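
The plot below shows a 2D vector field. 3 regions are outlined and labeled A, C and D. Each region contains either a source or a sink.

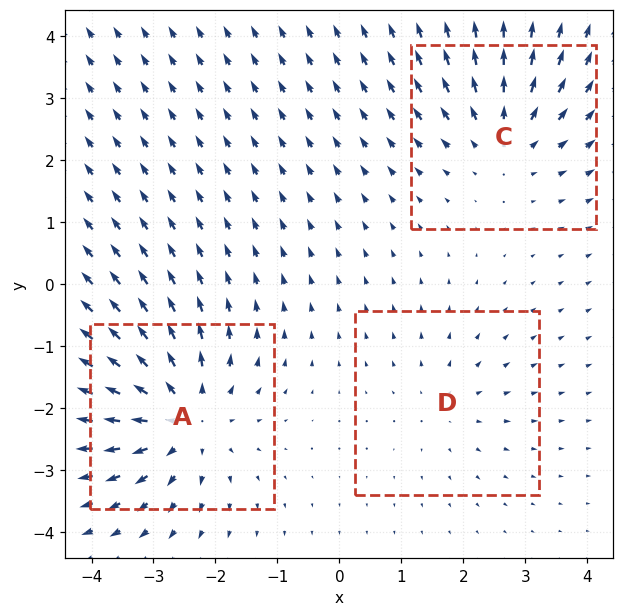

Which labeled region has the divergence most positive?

A

Divergence at each region's feature centre — A: about +5, C: about +3, D: about +2. Region A is most positive.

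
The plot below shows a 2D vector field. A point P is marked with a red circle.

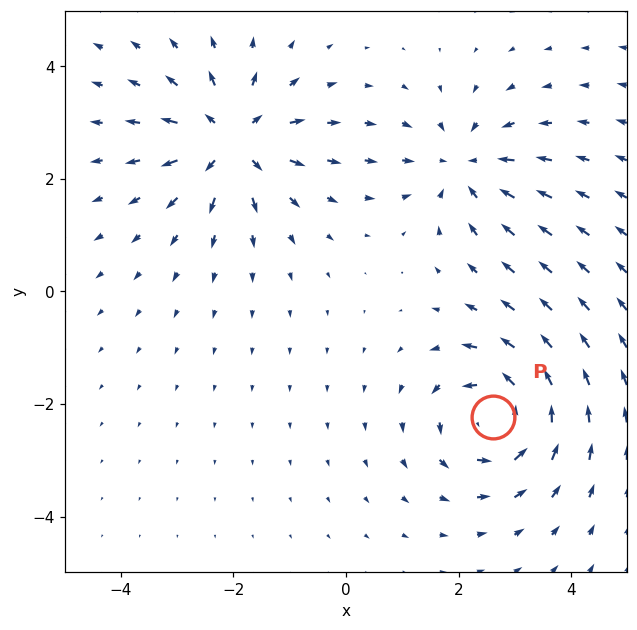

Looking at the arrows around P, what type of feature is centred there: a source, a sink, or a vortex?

At P (2.6, -2.2) the arrows circulate counterclockwise. Divergence ≈0, curl about +4 — near-zero divergence with nonzero curl is a vortex.

vortex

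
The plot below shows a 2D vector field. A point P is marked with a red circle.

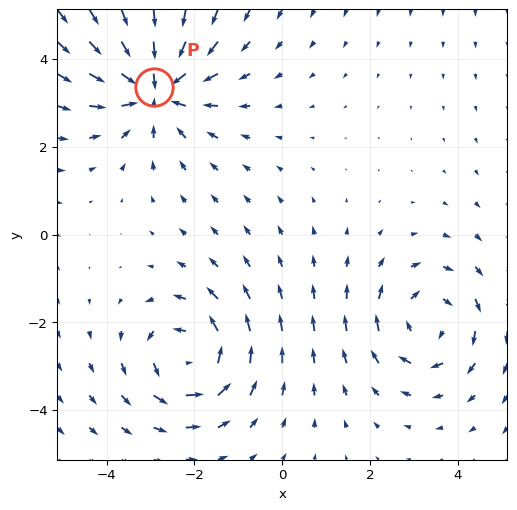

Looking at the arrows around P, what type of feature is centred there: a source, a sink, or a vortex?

sink

At P (-2.9, 3.4) the arrows converge inward. Divergence about -4, curl ≈0 — negative divergence with near-zero curl is a sink.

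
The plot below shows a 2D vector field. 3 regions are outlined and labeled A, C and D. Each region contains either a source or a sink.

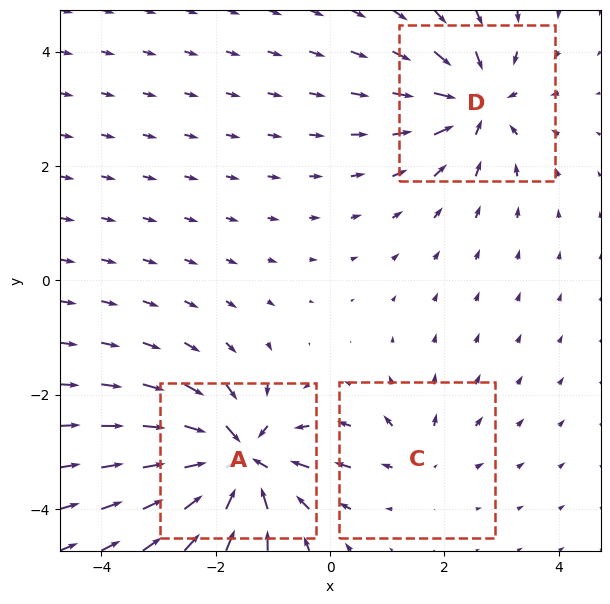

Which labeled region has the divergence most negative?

A

Divergence at each region's feature centre — A: about -6, C: about +2, D: about -4. Region A is most negative.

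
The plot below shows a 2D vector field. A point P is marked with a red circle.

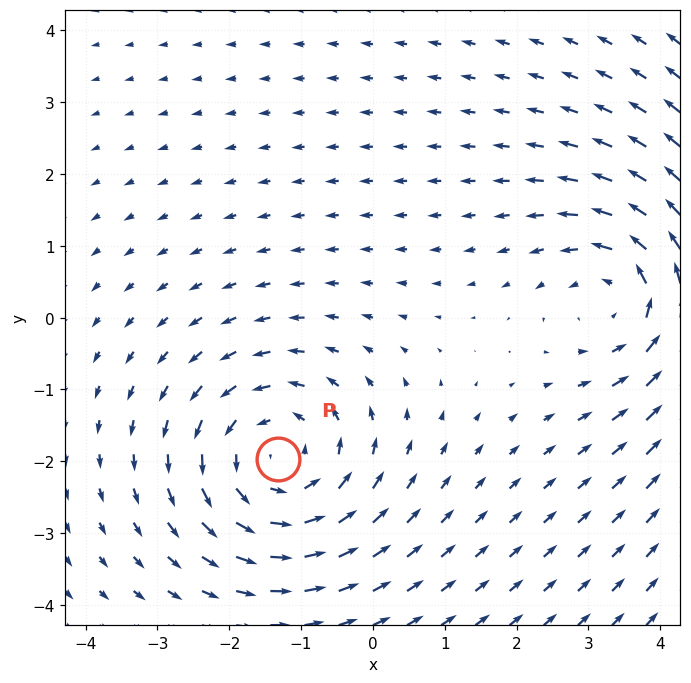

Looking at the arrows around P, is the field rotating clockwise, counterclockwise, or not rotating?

counterclockwise

Near P at (-1.3, -2.0) the arrows circulate counterclockwise. The curl (z-component) there is about +4; positive curl means counterclockwise rotation.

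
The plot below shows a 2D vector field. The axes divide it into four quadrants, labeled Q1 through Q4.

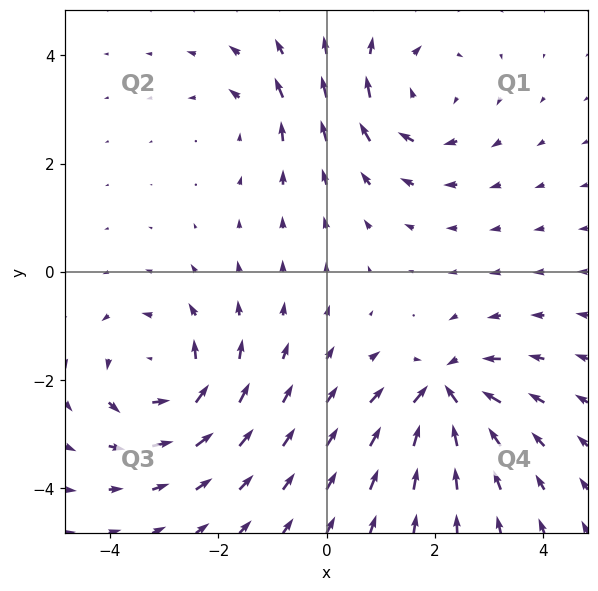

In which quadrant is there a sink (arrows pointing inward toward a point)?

Q4

The sink sits at approximately (2.2, -2.2), which lies in quadrant Q4. The divergence there is about -7, negative as expected for a sink.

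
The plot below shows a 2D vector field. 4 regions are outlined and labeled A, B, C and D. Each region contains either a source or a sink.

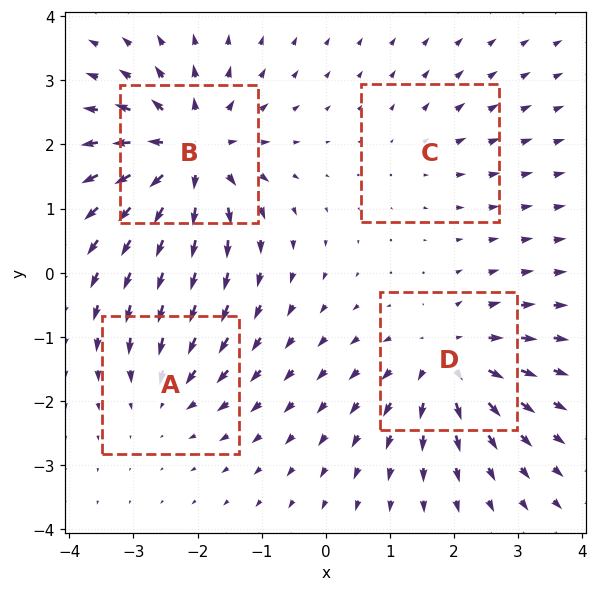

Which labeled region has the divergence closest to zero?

C

Divergence at each region's feature centre — A: about -4, B: about +8, C: about +2, D: about +6. Region C is closest to zero.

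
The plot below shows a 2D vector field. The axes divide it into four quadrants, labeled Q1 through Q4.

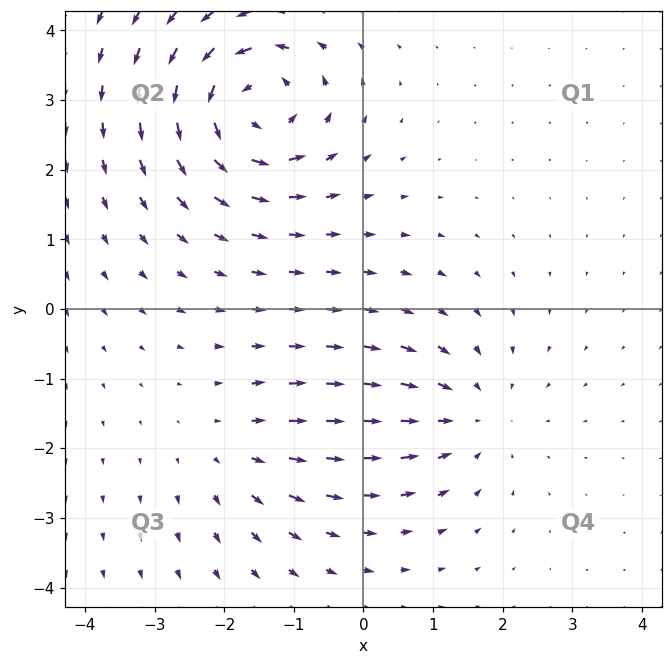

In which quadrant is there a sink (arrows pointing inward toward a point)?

Q4

The sink sits at approximately (1.5, -1.5), which lies in quadrant Q4. The divergence there is about -3, negative as expected for a sink.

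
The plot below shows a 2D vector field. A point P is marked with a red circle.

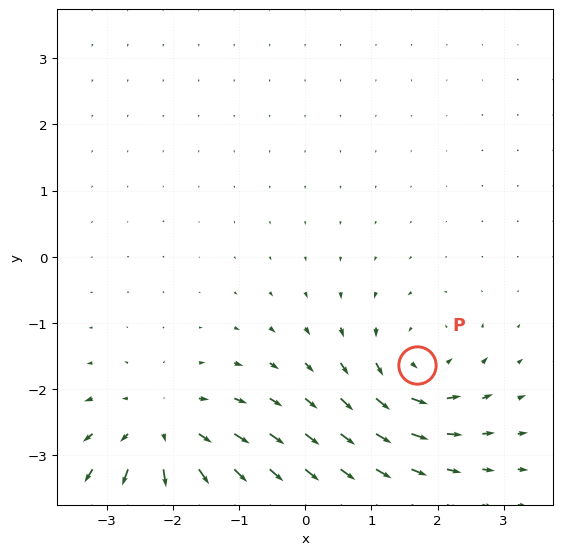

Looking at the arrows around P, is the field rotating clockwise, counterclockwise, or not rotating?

Near P at (1.7, -1.6) the arrows circulate counterclockwise. The curl (z-component) there is about +5; positive curl means counterclockwise rotation.

counterclockwise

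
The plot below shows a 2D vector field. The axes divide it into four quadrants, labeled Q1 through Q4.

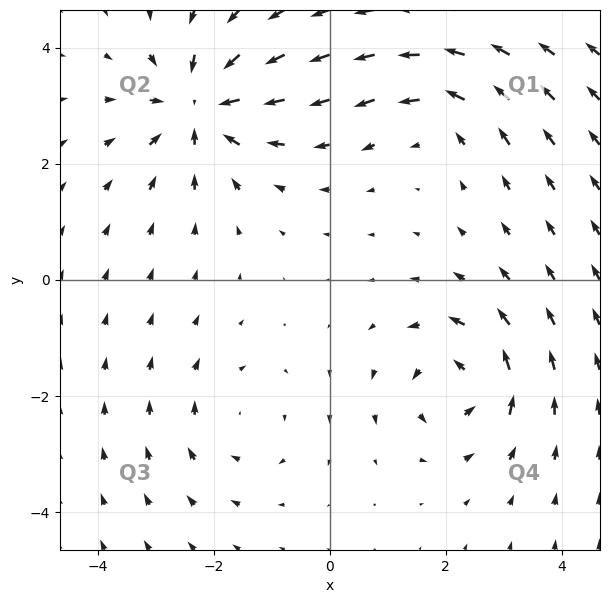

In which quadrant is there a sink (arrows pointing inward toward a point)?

Q2

The sink sits at approximately (-2.2, 3.0), which lies in quadrant Q2. The divergence there is about -5, negative as expected for a sink.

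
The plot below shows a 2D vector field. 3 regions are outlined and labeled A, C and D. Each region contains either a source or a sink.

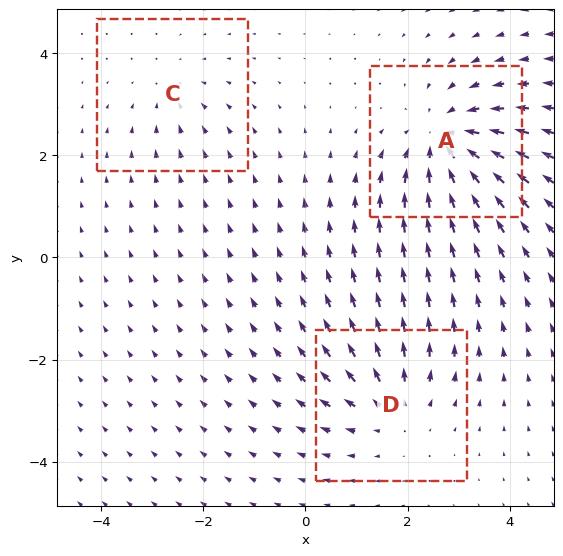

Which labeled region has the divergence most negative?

A

Divergence at each region's feature centre — A: about -5, C: about -2, D: about +3. Region A is most negative.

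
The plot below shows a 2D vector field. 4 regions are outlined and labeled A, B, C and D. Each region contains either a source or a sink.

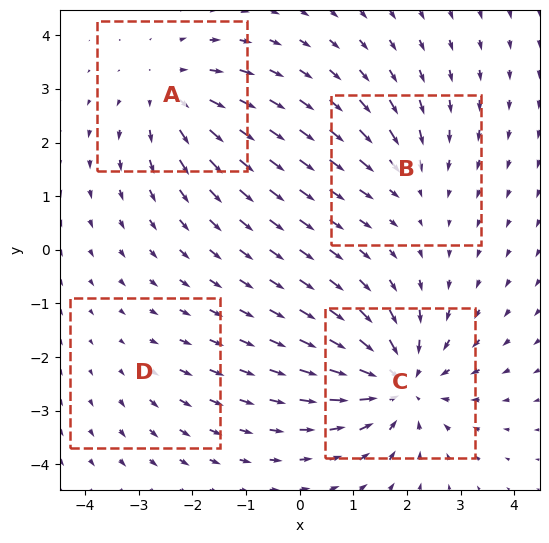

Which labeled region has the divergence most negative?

Divergence at each region's feature centre — A: about +4, B: about -3, C: about -6, D: about +2. Region C is most negative.

C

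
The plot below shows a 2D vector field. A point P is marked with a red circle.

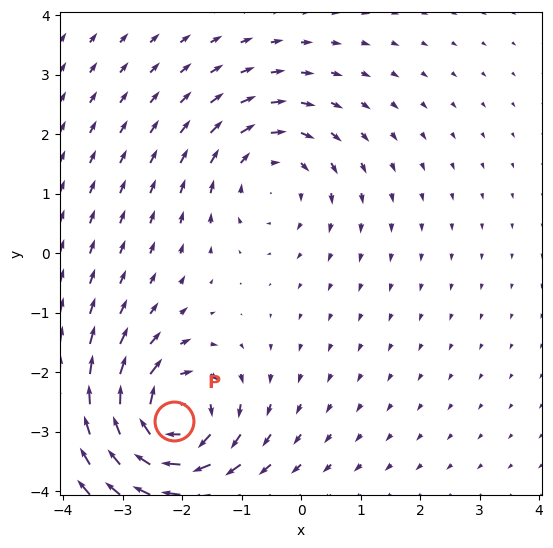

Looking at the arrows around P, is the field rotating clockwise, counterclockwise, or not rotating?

clockwise

Near P at (-2.1, -2.8) the arrows circulate clockwise. The curl (z-component) there is about -7; negative curl means clockwise rotation.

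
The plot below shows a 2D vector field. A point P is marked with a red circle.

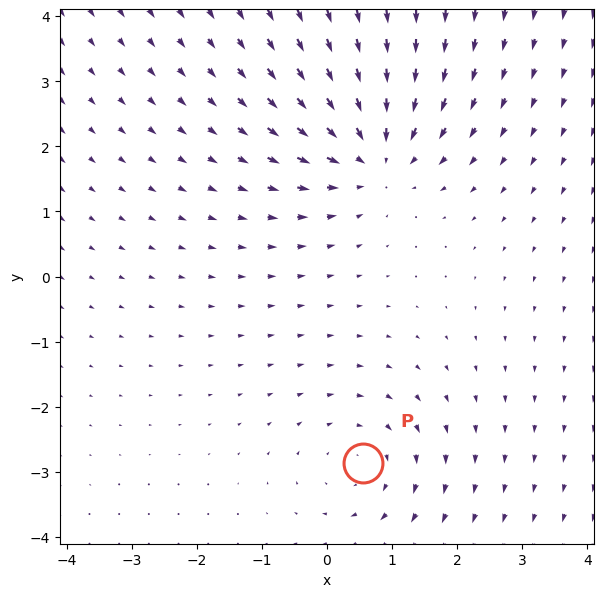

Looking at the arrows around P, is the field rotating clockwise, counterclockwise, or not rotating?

clockwise

Near P at (0.6, -2.9) the arrows circulate clockwise. The curl (z-component) there is about -2; negative curl means clockwise rotation.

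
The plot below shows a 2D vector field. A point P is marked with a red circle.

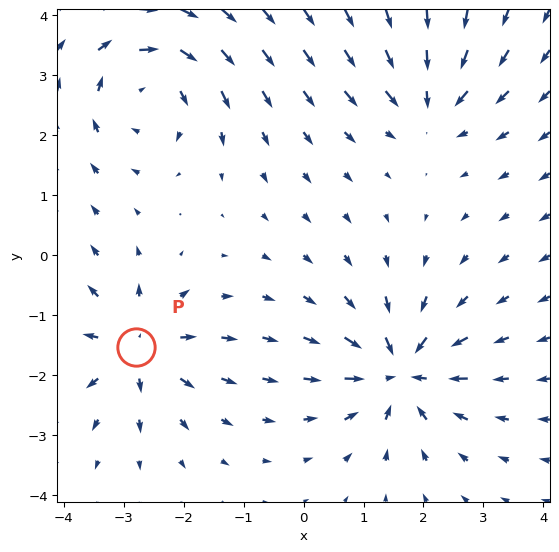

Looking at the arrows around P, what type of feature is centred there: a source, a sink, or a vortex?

source

At P (-2.8, -1.5) the arrows spread outward. Divergence about +5, curl ≈0 — positive divergence with near-zero curl is a source.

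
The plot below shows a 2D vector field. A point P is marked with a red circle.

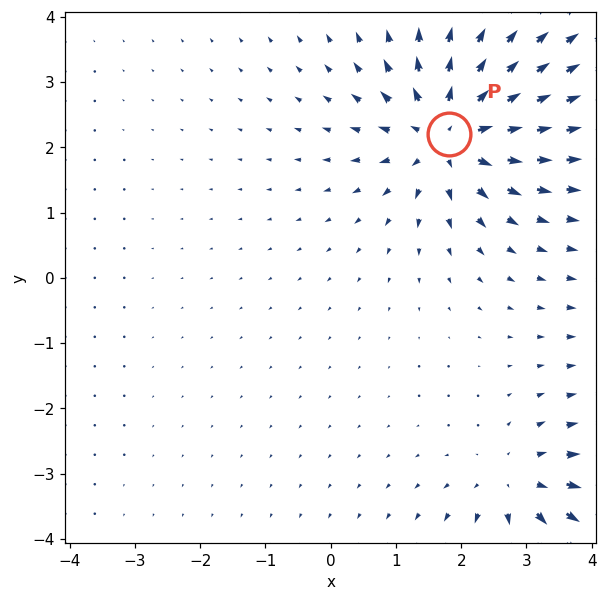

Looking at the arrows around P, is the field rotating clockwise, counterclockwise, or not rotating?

not rotating

Near P at (1.8, 2.2) the arrows show no circulation. The curl there is ≈0.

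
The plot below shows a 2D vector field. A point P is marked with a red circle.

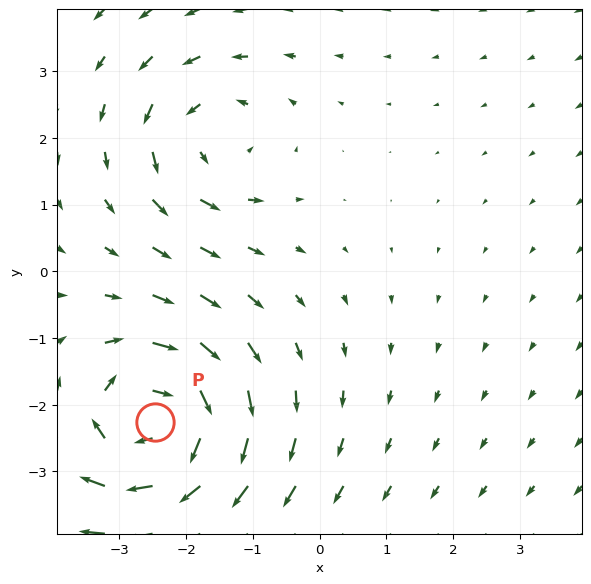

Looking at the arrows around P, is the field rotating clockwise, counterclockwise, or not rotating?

Near P at (-2.5, -2.3) the arrows circulate clockwise. The curl (z-component) there is about -6; negative curl means clockwise rotation.

clockwise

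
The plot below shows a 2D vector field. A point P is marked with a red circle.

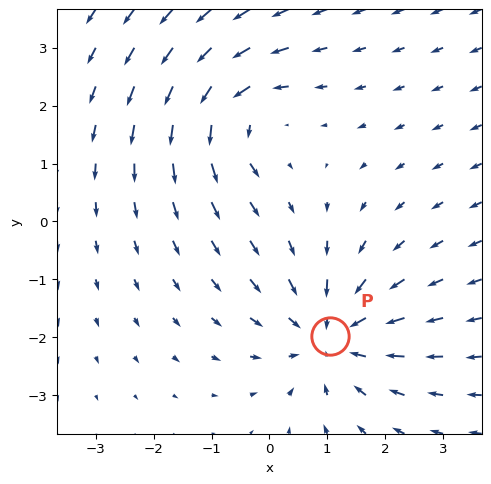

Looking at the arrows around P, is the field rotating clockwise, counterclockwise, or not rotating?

not rotating

Near P at (1.1, -2.0) the arrows show no circulation. The curl there is ≈0.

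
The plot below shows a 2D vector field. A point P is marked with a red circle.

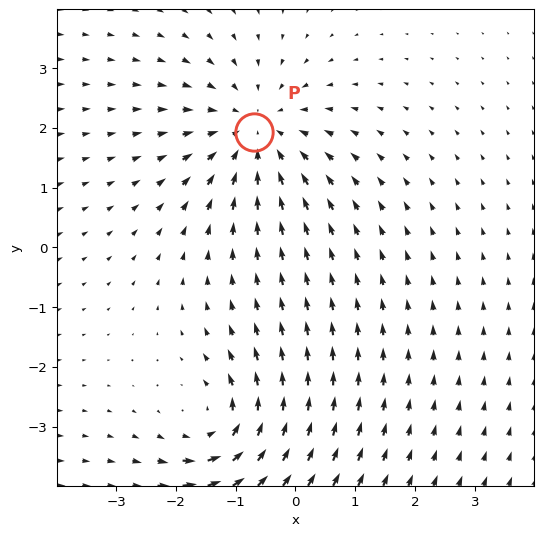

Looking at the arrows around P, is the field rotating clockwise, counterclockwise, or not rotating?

not rotating

Near P at (-0.7, 1.9) the arrows show no circulation. The curl there is ≈0.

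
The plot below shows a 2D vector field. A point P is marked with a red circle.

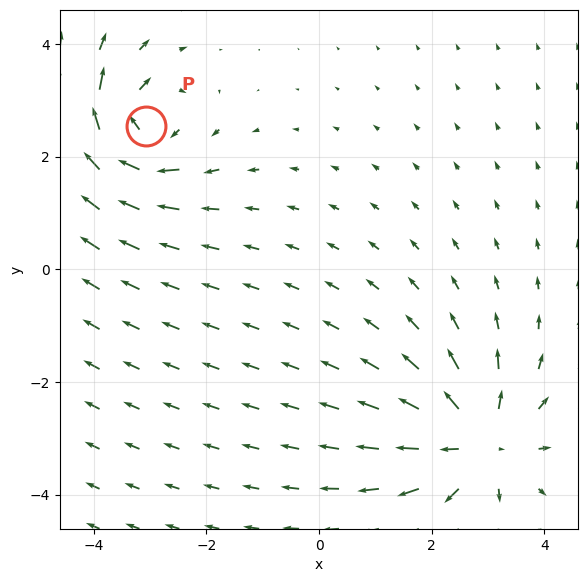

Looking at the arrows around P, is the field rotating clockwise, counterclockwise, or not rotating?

clockwise

Near P at (-3.1, 2.5) the arrows circulate clockwise. The curl (z-component) there is about -5; negative curl means clockwise rotation.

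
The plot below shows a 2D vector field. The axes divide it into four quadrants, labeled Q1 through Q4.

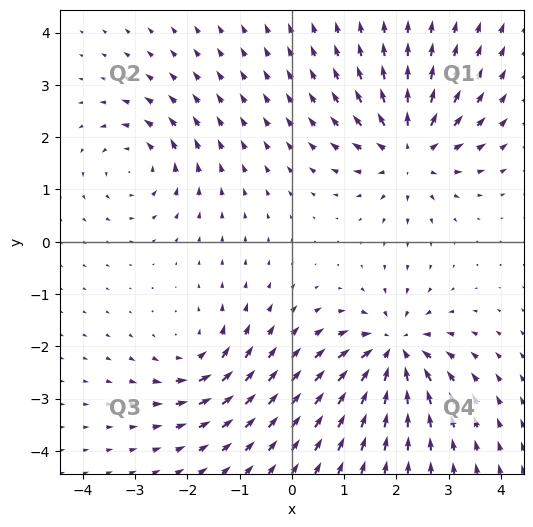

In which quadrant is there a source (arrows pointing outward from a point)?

The source sits at approximately (2.3, 1.7), which lies in quadrant Q1. The divergence there is about +5, positive as expected for a source.

Q1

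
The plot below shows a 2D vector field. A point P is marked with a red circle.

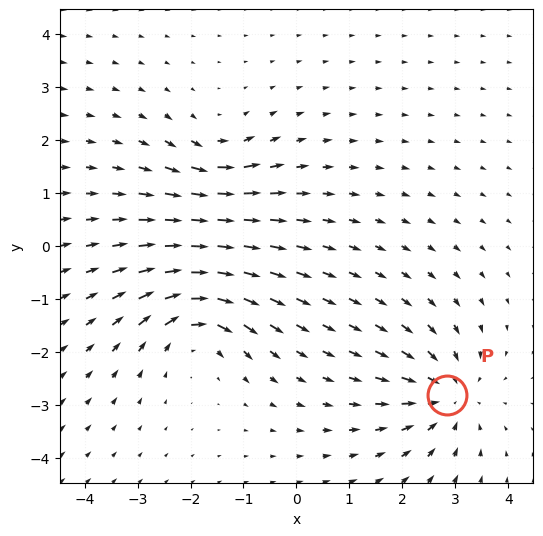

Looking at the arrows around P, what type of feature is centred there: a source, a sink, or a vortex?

At P (2.8, -2.8) the arrows converge inward. Divergence about -5, curl ≈0 — negative divergence with near-zero curl is a sink.

sink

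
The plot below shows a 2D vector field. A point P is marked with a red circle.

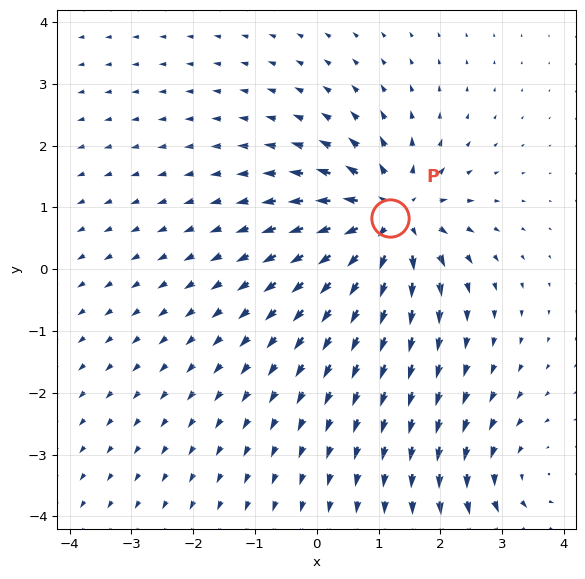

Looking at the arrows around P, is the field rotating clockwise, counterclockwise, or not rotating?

Near P at (1.2, 0.8) the arrows show no circulation. The curl there is ≈0.

not rotating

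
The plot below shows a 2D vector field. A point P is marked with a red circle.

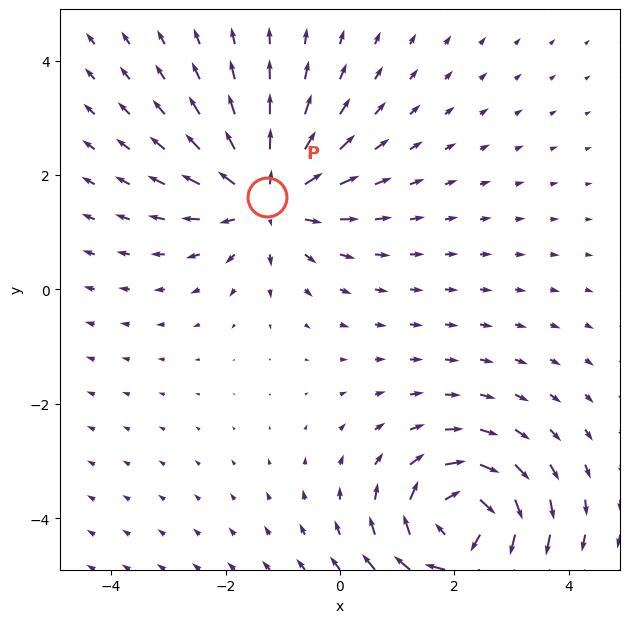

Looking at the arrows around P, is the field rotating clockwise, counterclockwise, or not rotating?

Near P at (-1.3, 1.6) the arrows show no circulation. The curl there is ≈0.

not rotating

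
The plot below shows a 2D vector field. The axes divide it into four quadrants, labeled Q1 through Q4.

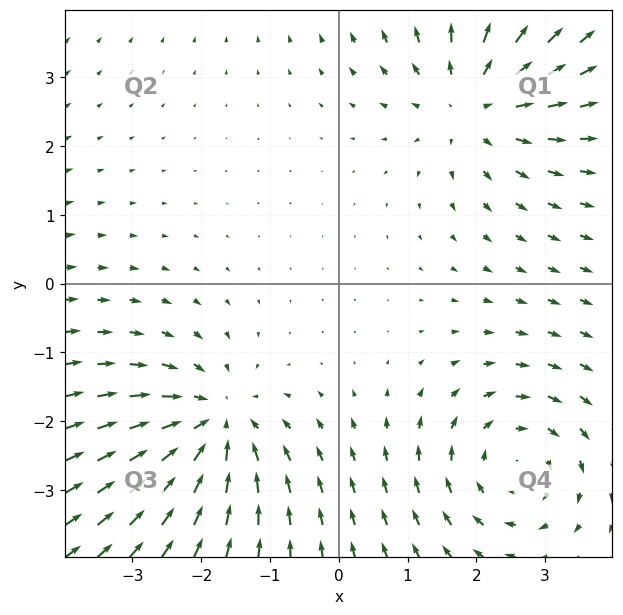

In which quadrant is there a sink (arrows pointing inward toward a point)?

Q3

The sink sits at approximately (-1.8, -2.0), which lies in quadrant Q3. The divergence there is about -5, negative as expected for a sink.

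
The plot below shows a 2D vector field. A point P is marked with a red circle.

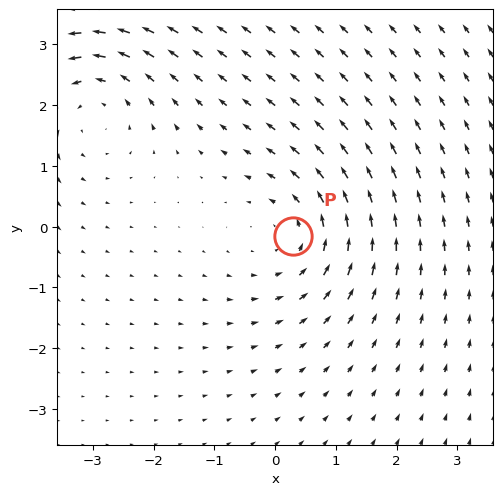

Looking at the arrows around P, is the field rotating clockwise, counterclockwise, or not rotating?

counterclockwise

Near P at (0.3, -0.1) the arrows circulate counterclockwise. The curl (z-component) there is about +4; positive curl means counterclockwise rotation.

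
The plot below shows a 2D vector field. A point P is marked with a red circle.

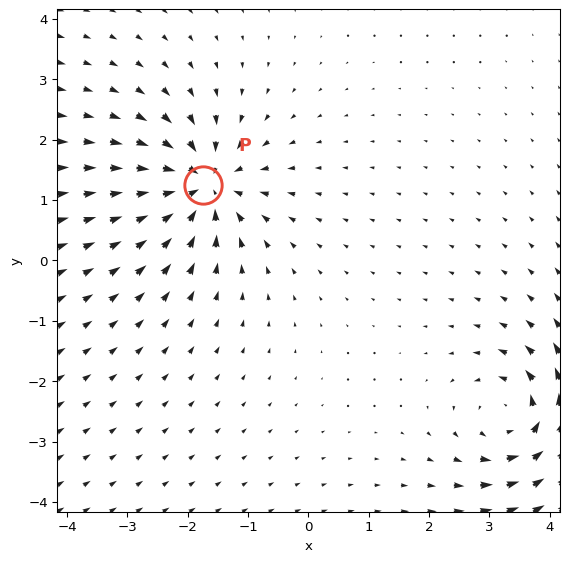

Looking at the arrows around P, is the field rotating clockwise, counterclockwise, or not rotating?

Near P at (-1.7, 1.2) the arrows show no circulation. The curl there is ≈0.

not rotating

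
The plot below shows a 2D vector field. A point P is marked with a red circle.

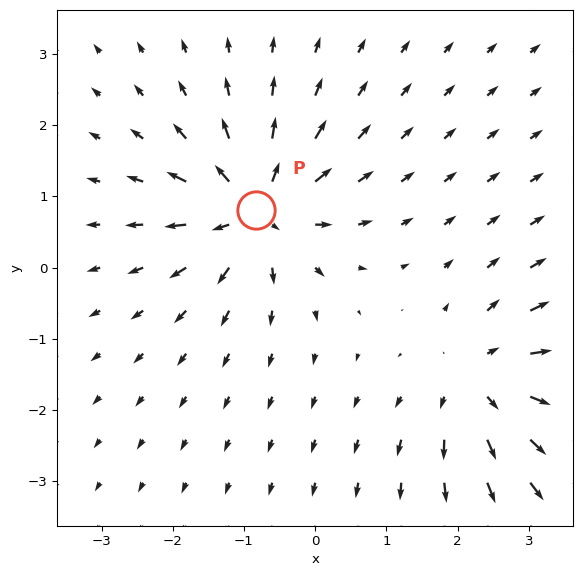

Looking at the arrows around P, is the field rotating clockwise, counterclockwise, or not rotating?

Near P at (-0.8, 0.8) the arrows show no circulation. The curl there is ≈0.

not rotating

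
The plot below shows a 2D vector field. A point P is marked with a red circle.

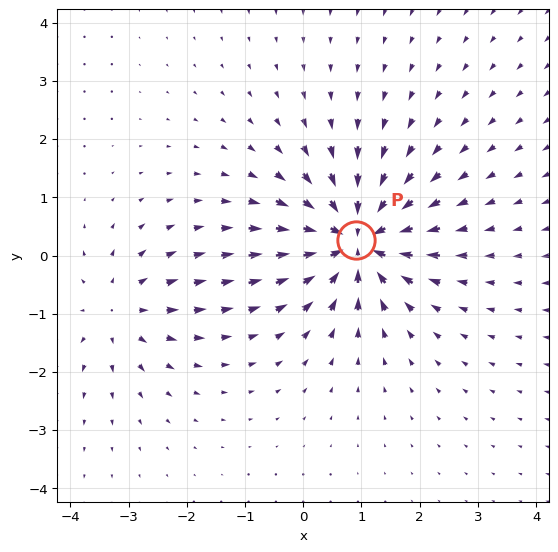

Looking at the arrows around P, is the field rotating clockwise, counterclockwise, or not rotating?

not rotating

Near P at (0.9, 0.3) the arrows show no circulation. The curl there is ≈0.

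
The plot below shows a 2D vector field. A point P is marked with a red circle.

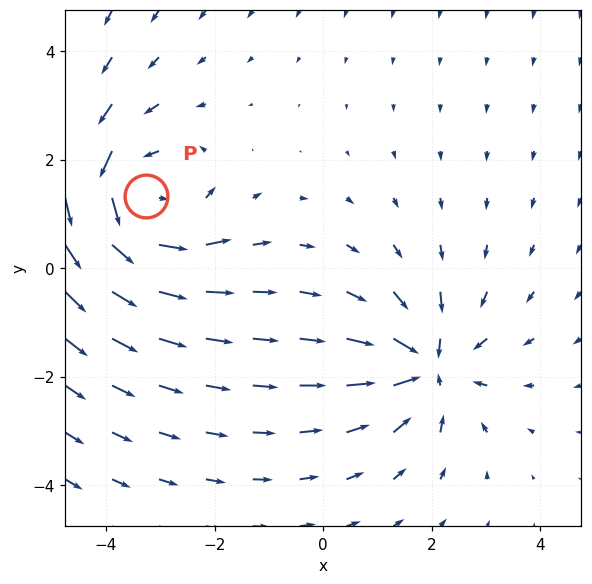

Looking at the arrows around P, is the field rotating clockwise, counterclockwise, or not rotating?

counterclockwise

Near P at (-3.3, 1.3) the arrows circulate counterclockwise. The curl (z-component) there is about +4; positive curl means counterclockwise rotation.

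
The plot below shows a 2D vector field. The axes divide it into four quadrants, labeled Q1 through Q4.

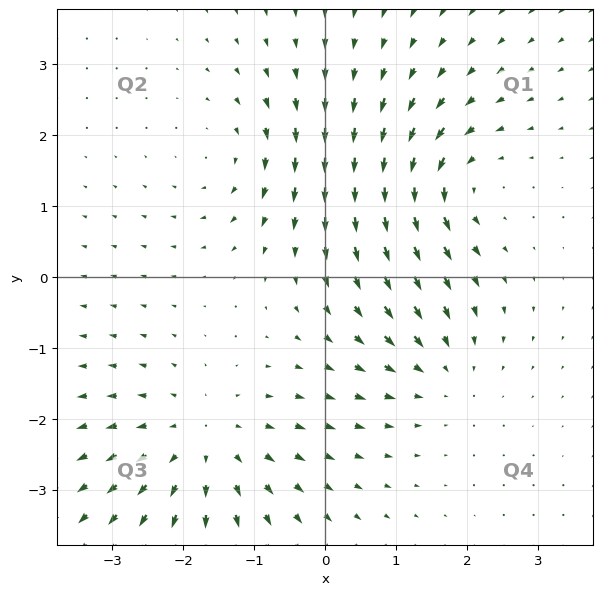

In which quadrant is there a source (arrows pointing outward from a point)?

The source sits at approximately (-1.7, -2.3), which lies in quadrant Q3. The divergence there is about +4, positive as expected for a source.

Q3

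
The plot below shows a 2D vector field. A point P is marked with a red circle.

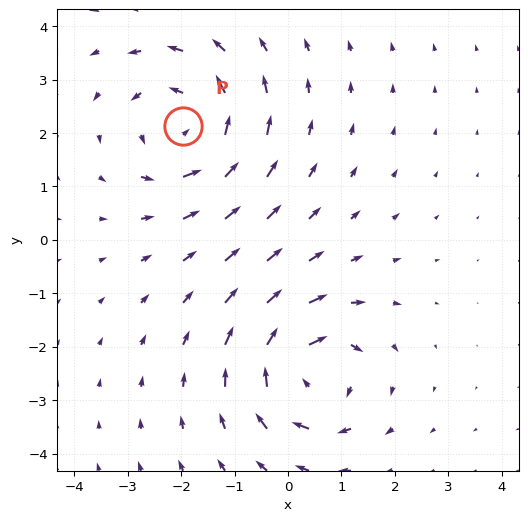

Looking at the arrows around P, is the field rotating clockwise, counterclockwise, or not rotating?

counterclockwise

Near P at (-2.0, 2.1) the arrows circulate counterclockwise. The curl (z-component) there is about +4; positive curl means counterclockwise rotation.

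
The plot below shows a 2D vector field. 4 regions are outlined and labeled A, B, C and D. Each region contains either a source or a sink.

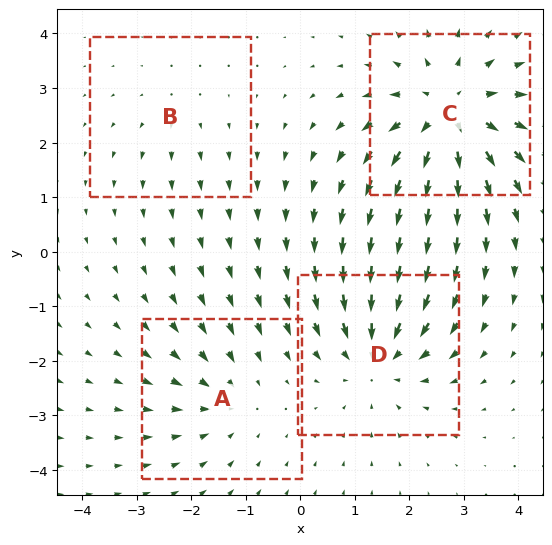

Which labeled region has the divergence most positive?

C

Divergence at each region's feature centre — A: about -3, B: about +2, C: about +7, D: about -5. Region C is most positive.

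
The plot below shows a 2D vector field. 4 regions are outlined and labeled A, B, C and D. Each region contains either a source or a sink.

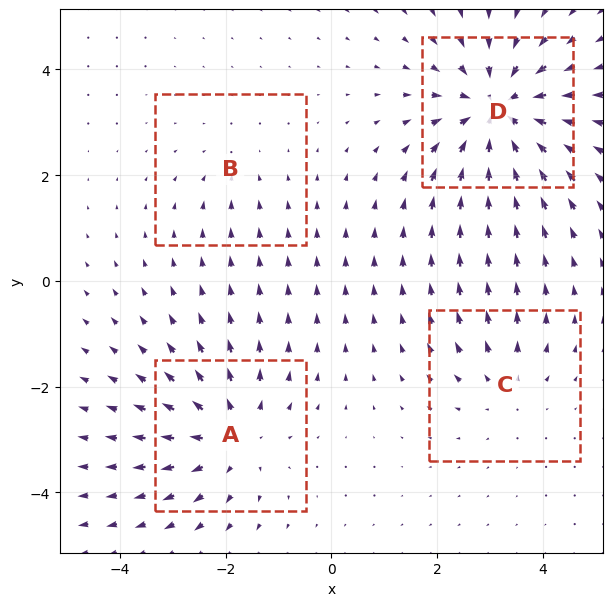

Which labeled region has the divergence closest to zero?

Divergence at each region's feature centre — A: about +5, B: about -2, C: about +3, D: about -6. Region B is closest to zero.

B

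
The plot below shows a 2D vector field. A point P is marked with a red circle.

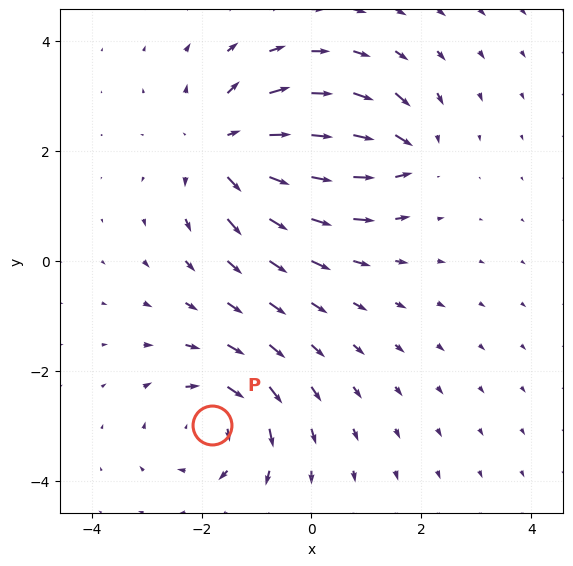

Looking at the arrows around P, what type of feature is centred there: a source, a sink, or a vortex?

vortex

At P (-1.8, -3.0) the arrows circulate clockwise. Divergence ≈0, curl about -4 — near-zero divergence with nonzero curl is a vortex.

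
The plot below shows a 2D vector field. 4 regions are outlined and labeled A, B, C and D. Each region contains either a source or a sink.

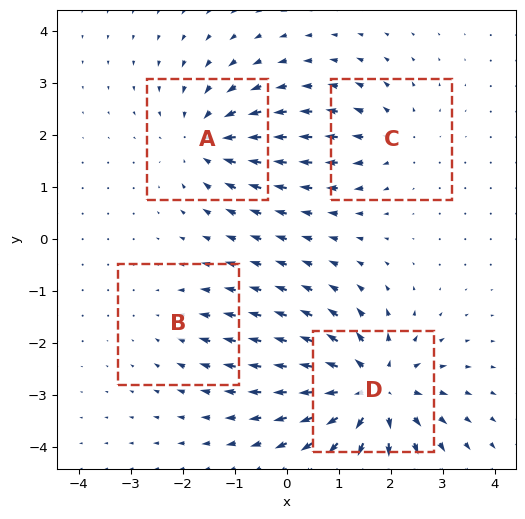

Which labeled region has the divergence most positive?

Divergence at each region's feature centre — A: about -5, B: about -2, C: about +3, D: about +8. Region D is most positive.

D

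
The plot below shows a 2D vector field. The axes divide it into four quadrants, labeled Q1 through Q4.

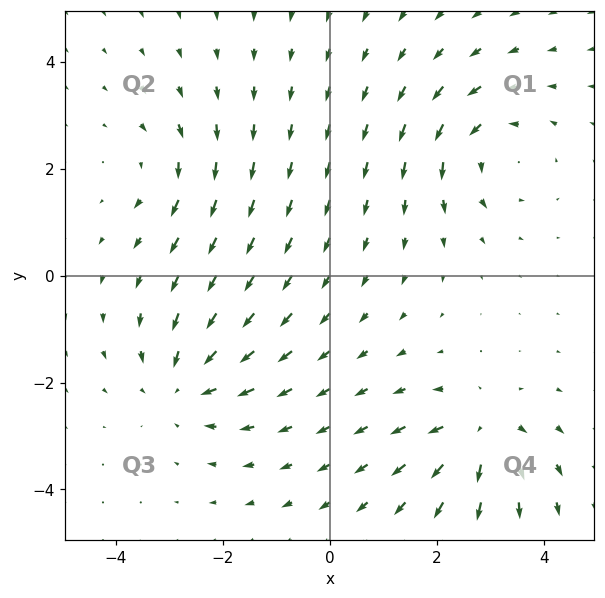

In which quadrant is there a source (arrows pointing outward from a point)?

Q4

The source sits at approximately (2.8, -2.9), which lies in quadrant Q4. The divergence there is about +5, positive as expected for a source.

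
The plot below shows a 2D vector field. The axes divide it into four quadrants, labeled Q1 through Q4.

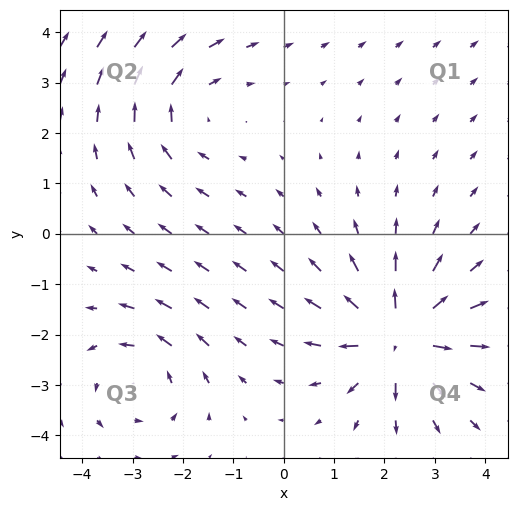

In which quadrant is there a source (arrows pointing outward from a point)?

Q4

The source sits at approximately (2.3, -2.0), which lies in quadrant Q4. The divergence there is about +6, positive as expected for a source.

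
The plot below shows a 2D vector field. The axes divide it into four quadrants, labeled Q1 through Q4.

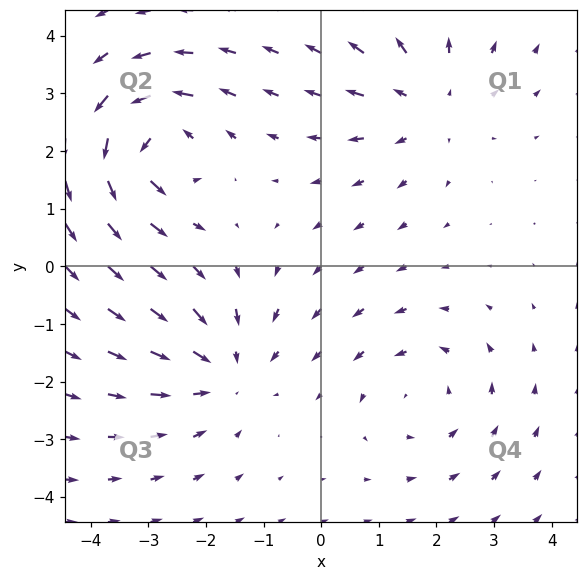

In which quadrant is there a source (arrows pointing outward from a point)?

Q1

The source sits at approximately (1.9, 2.9), which lies in quadrant Q1. The divergence there is about +3, positive as expected for a source.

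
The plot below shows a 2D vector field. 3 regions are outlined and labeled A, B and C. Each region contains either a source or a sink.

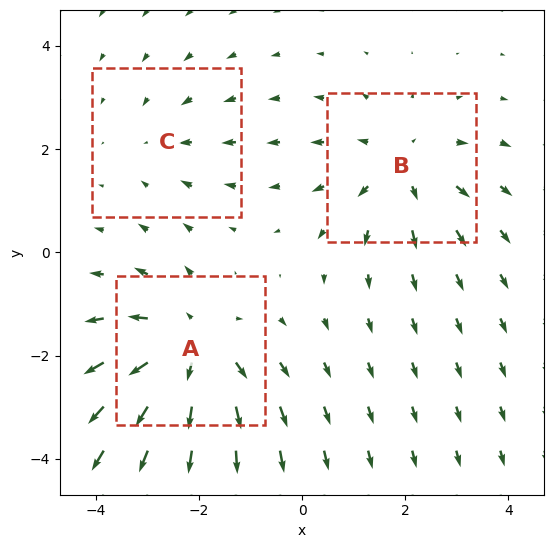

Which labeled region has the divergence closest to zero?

C

Divergence at each region's feature centre — A: about +4, B: about +3, C: about -2. Region C is closest to zero.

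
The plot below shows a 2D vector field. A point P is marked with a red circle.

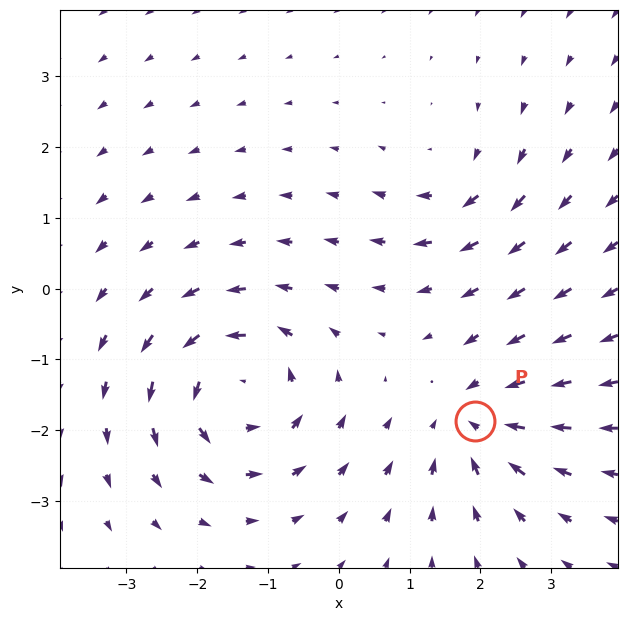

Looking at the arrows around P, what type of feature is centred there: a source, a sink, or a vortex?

At P (1.9, -1.9) the arrows converge inward. Divergence about -4, curl ≈0 — negative divergence with near-zero curl is a sink.

sink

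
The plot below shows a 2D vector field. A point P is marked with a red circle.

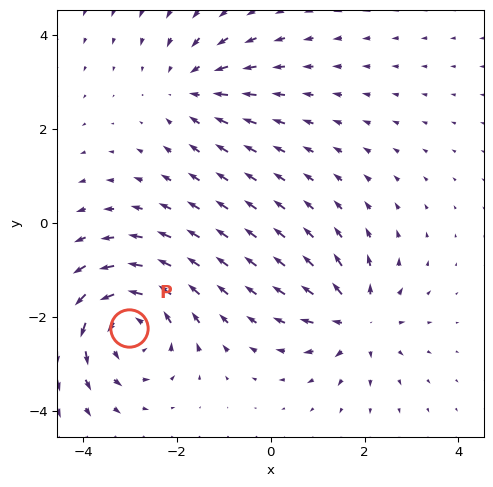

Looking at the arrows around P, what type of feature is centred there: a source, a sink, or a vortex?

vortex

At P (-3.0, -2.2) the arrows circulate counterclockwise. Divergence ≈0, curl about +4 — near-zero divergence with nonzero curl is a vortex.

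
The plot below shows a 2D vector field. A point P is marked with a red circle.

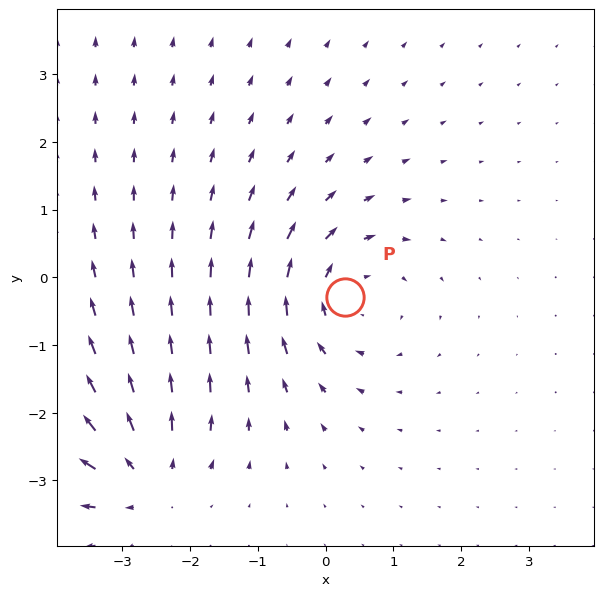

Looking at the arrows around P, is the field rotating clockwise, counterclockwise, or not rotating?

Near P at (0.3, -0.3) the arrows circulate clockwise. The curl (z-component) there is about -5; negative curl means clockwise rotation.

clockwise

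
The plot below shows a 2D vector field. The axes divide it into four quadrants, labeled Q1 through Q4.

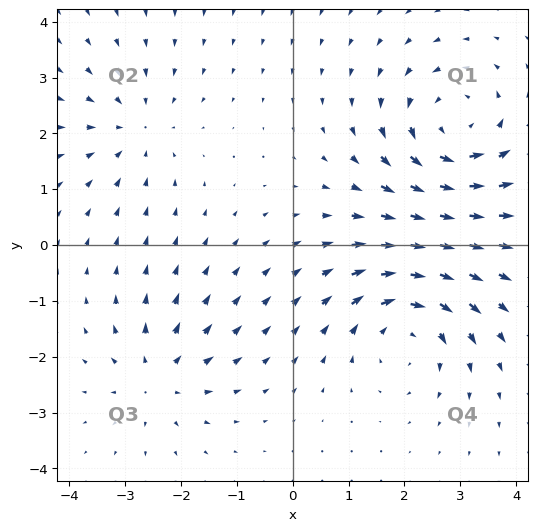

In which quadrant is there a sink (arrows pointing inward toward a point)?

Q2

The sink sits at approximately (-2.8, 2.1), which lies in quadrant Q2. The divergence there is about -3, negative as expected for a sink.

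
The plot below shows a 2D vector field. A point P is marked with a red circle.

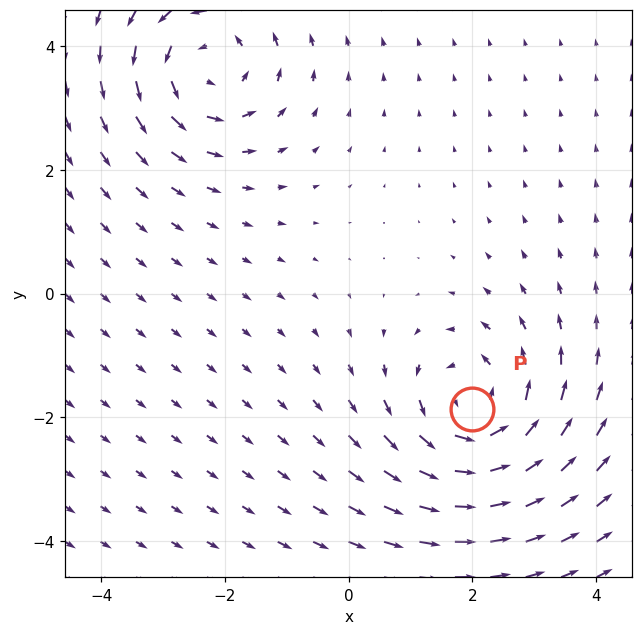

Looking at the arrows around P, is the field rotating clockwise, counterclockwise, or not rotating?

Near P at (2.0, -1.9) the arrows circulate counterclockwise. The curl (z-component) there is about +4; positive curl means counterclockwise rotation.

counterclockwise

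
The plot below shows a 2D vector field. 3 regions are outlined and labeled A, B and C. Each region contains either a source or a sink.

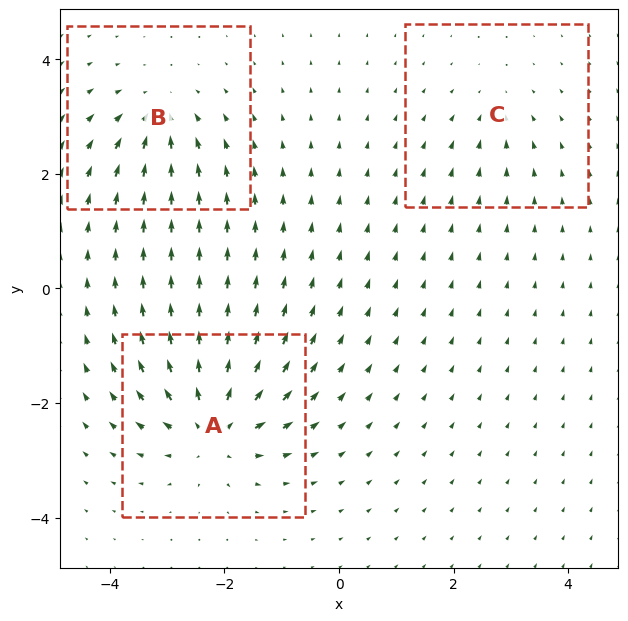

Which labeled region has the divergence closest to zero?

Divergence at each region's feature centre — A: about +6, B: about -4, C: about -2. Region C is closest to zero.

C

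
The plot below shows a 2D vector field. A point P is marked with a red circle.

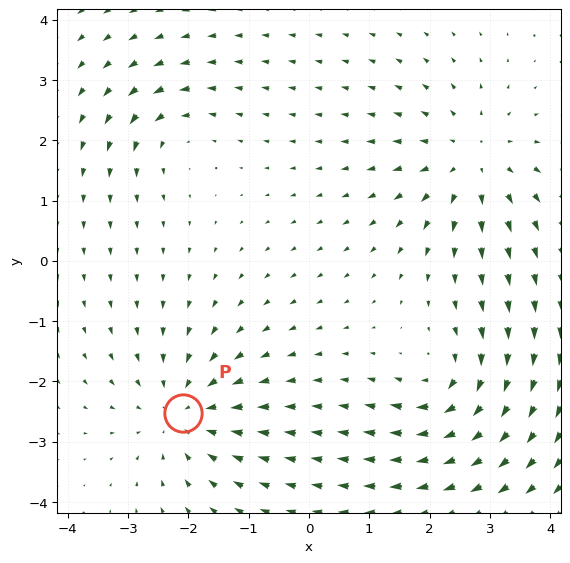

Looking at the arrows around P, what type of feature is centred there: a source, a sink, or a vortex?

At P (-2.1, -2.5) the arrows converge inward. Divergence about -4, curl ≈0 — negative divergence with near-zero curl is a sink.

sink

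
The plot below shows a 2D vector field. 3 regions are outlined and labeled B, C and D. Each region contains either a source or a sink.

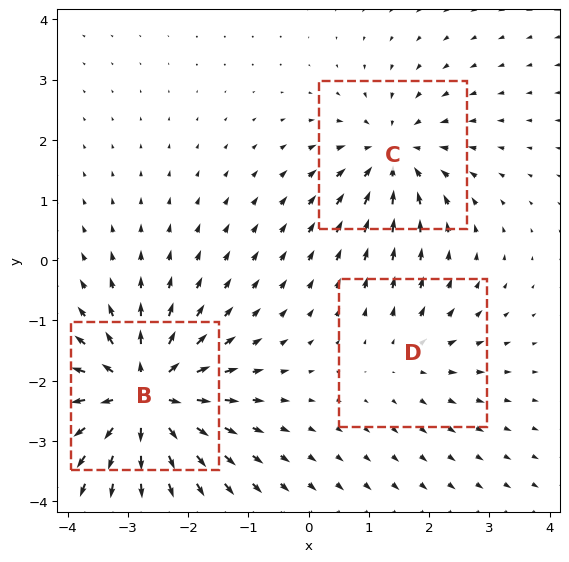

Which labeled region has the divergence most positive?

B

Divergence at each region's feature centre — B: about +6, C: about -4, D: about +2. Region B is most positive.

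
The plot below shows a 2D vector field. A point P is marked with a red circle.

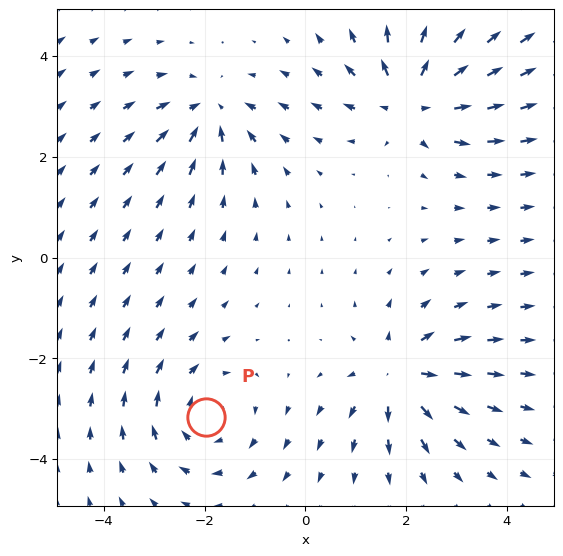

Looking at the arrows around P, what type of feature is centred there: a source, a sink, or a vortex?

At P (-2.0, -3.2) the arrows circulate clockwise. Divergence ≈0, curl about -4 — near-zero divergence with nonzero curl is a vortex.

vortex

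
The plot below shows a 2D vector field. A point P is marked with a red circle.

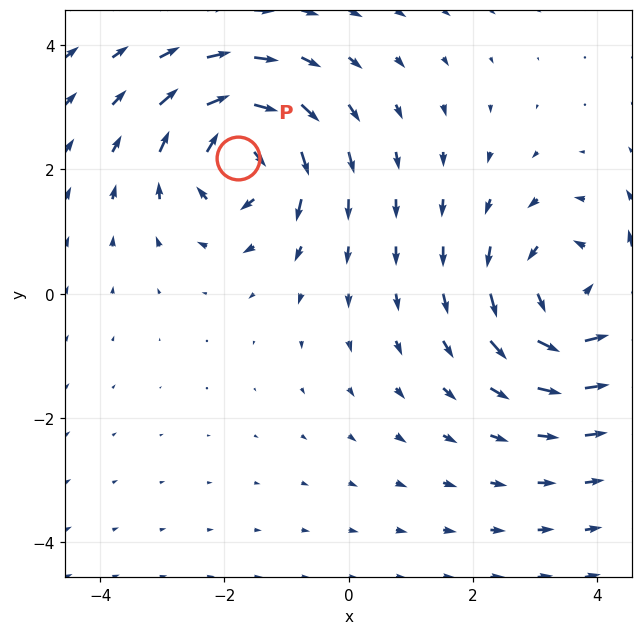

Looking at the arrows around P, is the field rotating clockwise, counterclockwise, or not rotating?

clockwise

Near P at (-1.8, 2.2) the arrows circulate clockwise. The curl (z-component) there is about -5; negative curl means clockwise rotation.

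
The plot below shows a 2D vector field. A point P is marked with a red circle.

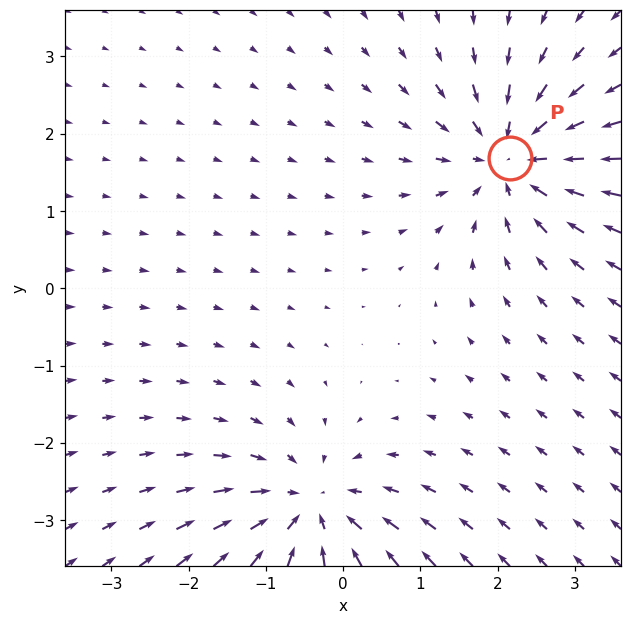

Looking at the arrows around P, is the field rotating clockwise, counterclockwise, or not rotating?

not rotating

Near P at (2.2, 1.7) the arrows show no circulation. The curl there is ≈0.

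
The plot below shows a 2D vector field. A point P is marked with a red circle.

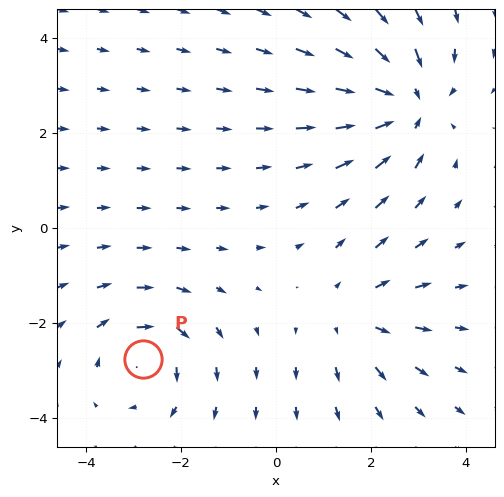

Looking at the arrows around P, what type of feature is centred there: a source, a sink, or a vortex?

vortex

At P (-2.8, -2.8) the arrows circulate clockwise. Divergence ≈0, curl about -4 — near-zero divergence with nonzero curl is a vortex.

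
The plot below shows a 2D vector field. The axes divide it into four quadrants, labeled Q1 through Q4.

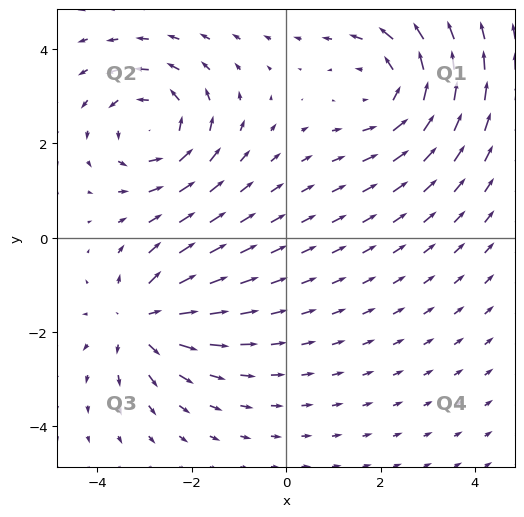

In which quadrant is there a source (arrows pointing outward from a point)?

Q3

The source sits at approximately (-3.1, -1.8), which lies in quadrant Q3. The divergence there is about +4, positive as expected for a source.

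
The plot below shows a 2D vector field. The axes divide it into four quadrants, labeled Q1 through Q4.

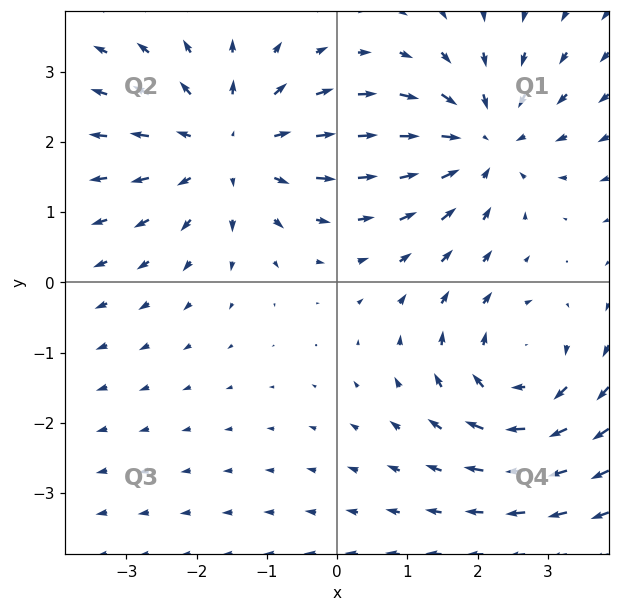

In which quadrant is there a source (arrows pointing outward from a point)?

Q2

The source sits at approximately (-1.5, 1.9), which lies in quadrant Q2. The divergence there is about +3, positive as expected for a source.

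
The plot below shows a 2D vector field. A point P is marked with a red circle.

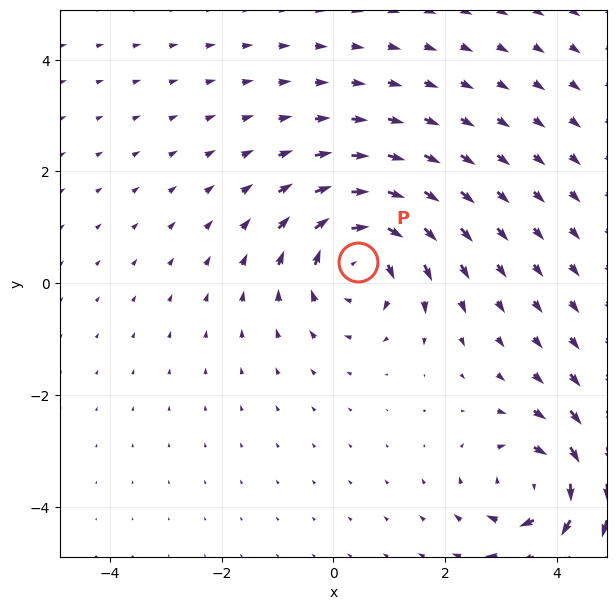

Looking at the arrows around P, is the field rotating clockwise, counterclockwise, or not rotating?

clockwise

Near P at (0.4, 0.4) the arrows circulate clockwise. The curl (z-component) there is about -6; negative curl means clockwise rotation.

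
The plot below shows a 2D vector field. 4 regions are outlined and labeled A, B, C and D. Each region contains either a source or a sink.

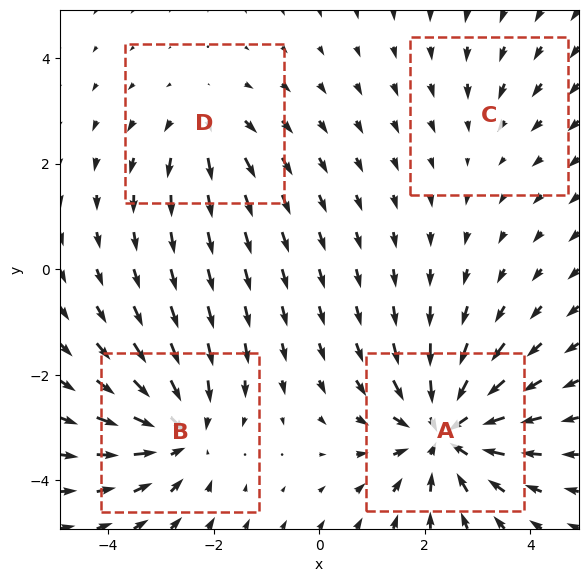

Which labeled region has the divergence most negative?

Divergence at each region's feature centre — A: about -7, B: about -5, C: about -2, D: about +3. Region A is most negative.

A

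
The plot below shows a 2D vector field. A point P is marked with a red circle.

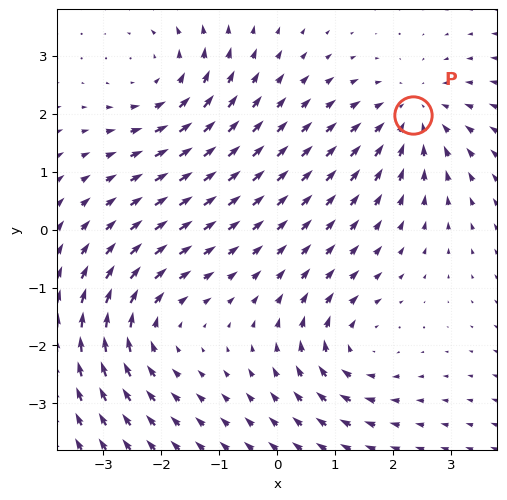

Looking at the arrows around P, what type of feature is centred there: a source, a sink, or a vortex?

sink

At P (2.3, 2.0) the arrows converge inward. Divergence about -3, curl ≈0 — negative divergence with near-zero curl is a sink.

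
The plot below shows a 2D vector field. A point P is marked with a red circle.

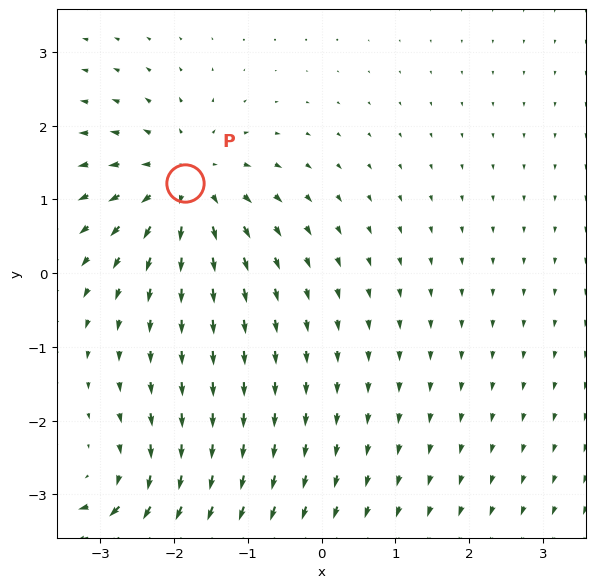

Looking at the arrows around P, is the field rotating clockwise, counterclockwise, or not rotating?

not rotating

Near P at (-1.8, 1.2) the arrows show no circulation. The curl there is ≈0.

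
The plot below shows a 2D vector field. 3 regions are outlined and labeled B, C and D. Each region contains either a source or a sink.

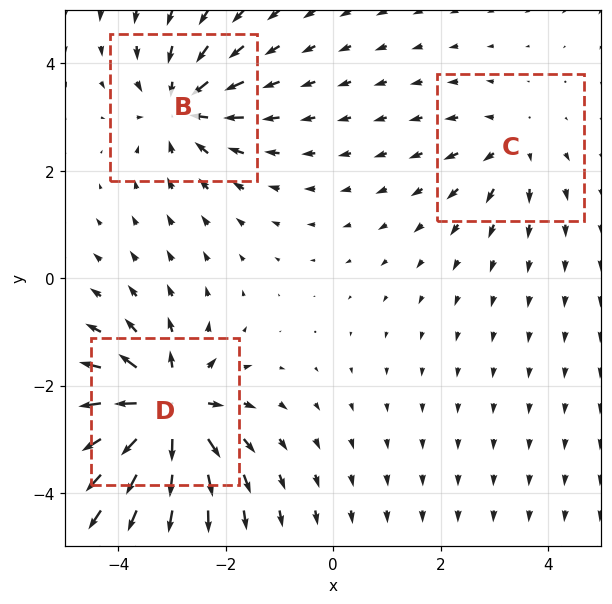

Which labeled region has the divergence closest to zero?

C

Divergence at each region's feature centre — B: about -4, C: about +3, D: about +6. Region C is closest to zero.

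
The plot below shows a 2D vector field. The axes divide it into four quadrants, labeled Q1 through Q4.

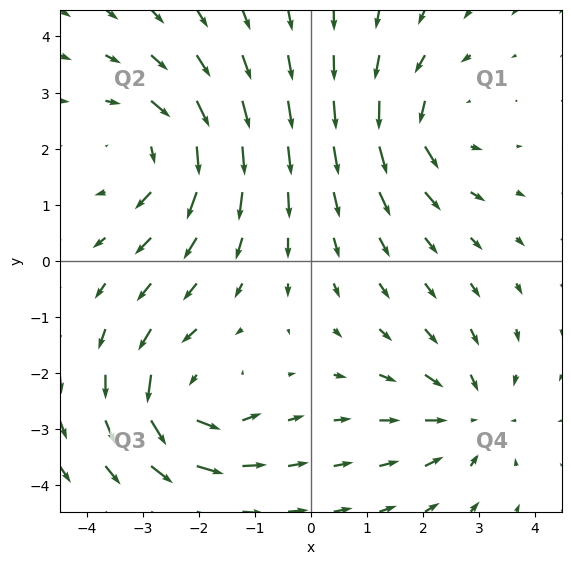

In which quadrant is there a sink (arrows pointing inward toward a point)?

The sink sits at approximately (2.8, -2.8), which lies in quadrant Q4. The divergence there is about -4, negative as expected for a sink.

Q4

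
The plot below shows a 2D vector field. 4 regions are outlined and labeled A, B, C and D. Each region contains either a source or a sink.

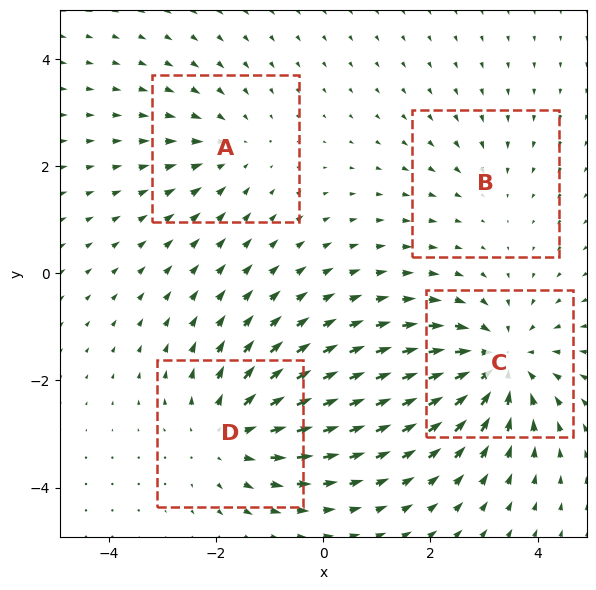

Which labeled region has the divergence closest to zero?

B

Divergence at each region's feature centre — A: about -3, B: about -2, C: about -6, D: about +4. Region B is closest to zero.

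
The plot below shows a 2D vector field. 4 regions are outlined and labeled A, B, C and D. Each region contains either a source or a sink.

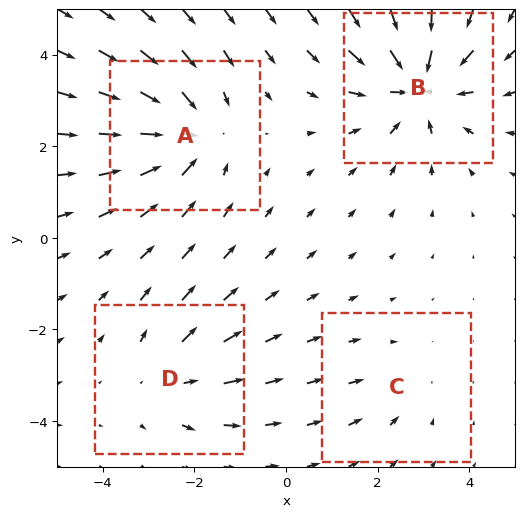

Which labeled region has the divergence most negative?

B

Divergence at each region's feature centre — A: about -5, B: about -6, C: about -2, D: about +3. Region B is most negative.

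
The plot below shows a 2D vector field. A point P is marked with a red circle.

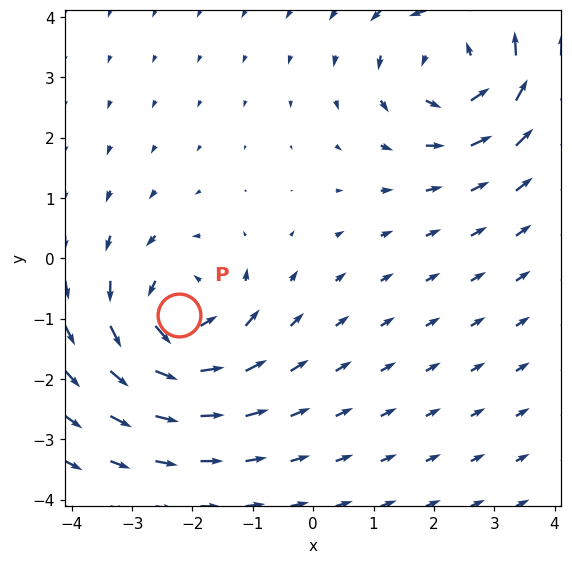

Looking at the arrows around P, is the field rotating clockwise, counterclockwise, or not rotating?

counterclockwise

Near P at (-2.2, -0.9) the arrows circulate counterclockwise. The curl (z-component) there is about +5; positive curl means counterclockwise rotation.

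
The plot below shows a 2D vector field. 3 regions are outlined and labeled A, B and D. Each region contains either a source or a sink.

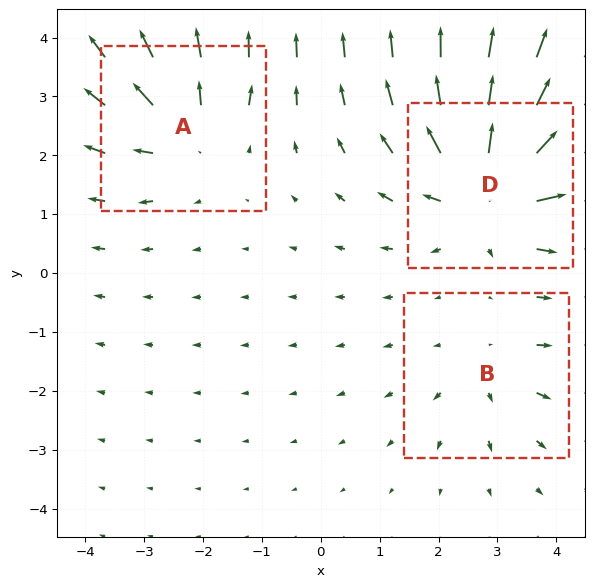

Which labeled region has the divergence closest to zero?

B

Divergence at each region's feature centre — A: about +3, B: about +2, D: about +6. Region B is closest to zero.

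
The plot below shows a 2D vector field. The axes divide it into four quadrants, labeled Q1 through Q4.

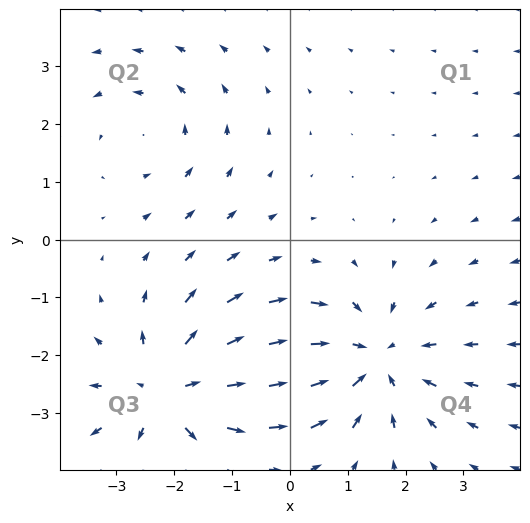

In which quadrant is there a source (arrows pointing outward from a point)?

Q3

The source sits at approximately (-2.1, -2.6), which lies in quadrant Q3. The divergence there is about +4, positive as expected for a source.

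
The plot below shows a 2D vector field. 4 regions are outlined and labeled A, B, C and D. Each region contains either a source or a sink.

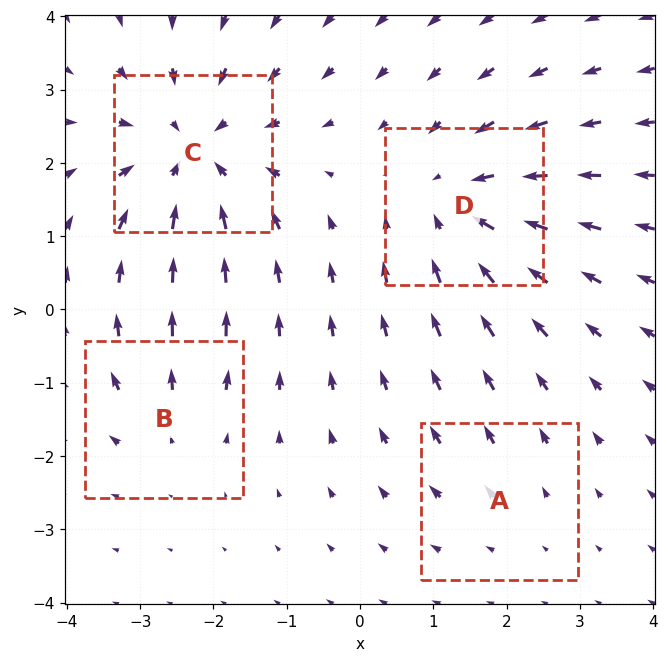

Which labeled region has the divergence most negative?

Divergence at each region's feature centre — A: about +2, B: about +3, C: about -6, D: about -5. Region C is most negative.

C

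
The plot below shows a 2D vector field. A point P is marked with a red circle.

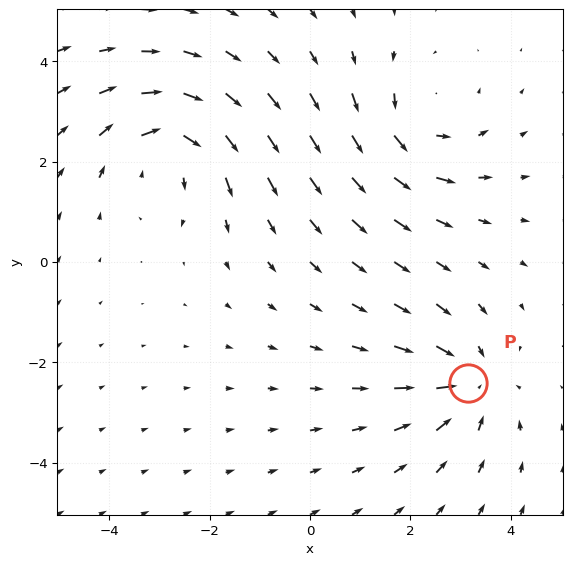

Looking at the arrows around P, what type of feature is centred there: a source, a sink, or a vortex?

At P (3.2, -2.4) the arrows converge inward. Divergence about -3, curl ≈0 — negative divergence with near-zero curl is a sink.

sink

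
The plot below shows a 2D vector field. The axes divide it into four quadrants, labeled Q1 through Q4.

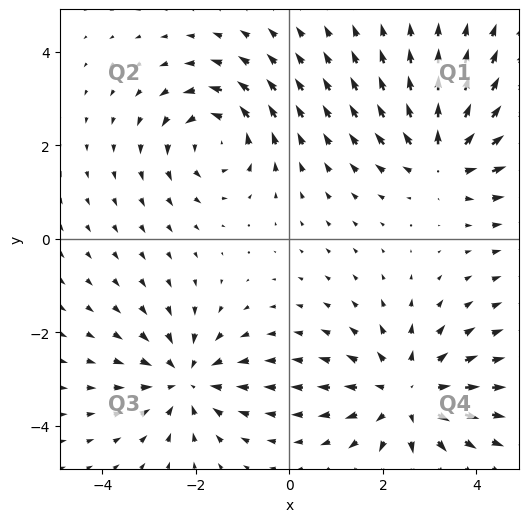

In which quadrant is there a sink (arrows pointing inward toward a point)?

Q3

The sink sits at approximately (-2.2, -3.0), which lies in quadrant Q3. The divergence there is about -3, negative as expected for a sink.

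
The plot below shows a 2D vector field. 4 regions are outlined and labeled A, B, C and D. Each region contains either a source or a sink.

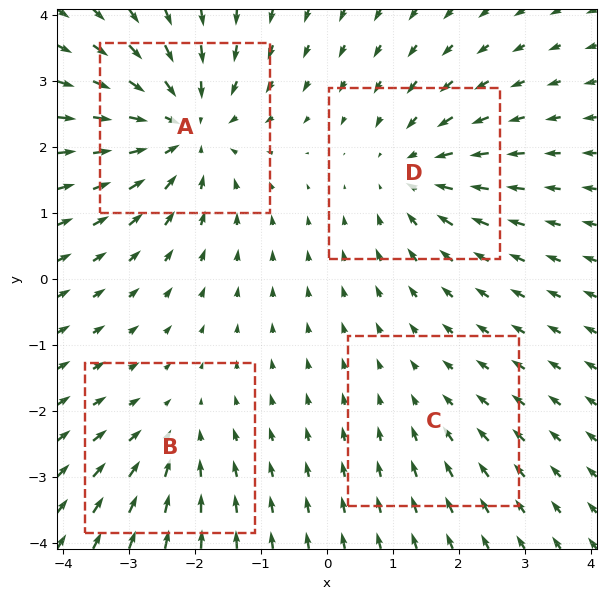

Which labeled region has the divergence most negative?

A

Divergence at each region's feature centre — A: about -7, B: about -3, C: about -2, D: about -4. Region A is most negative.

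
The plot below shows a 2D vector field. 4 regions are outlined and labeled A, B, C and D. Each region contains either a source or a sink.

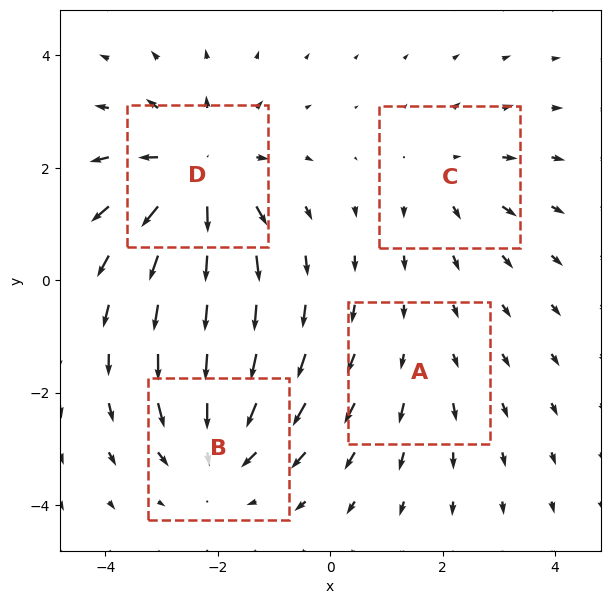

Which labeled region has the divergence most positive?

Divergence at each region's feature centre — A: about +2, B: about -4, C: about +3, D: about +6. Region D is most positive.

D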